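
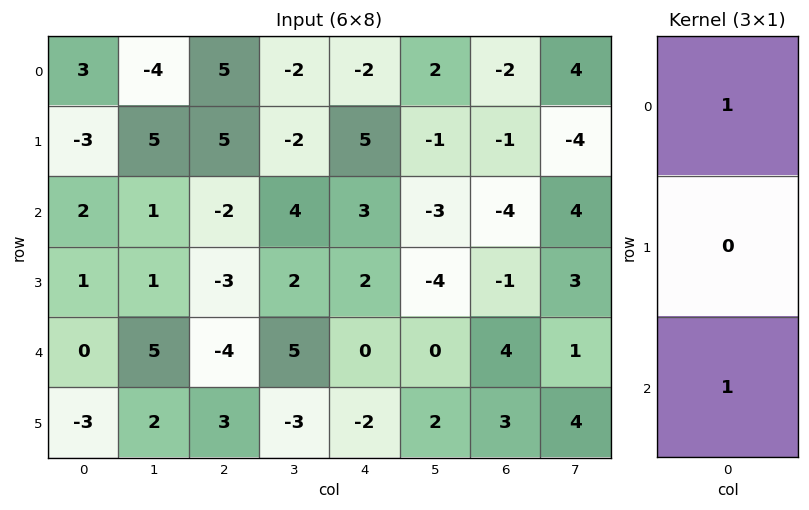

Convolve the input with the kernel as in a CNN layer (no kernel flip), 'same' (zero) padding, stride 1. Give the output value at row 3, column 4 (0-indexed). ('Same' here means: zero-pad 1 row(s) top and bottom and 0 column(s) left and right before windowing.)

3

The receptive field on the zero-padded input at this output position is [3 / 2 / 0]. Elementwise product with the kernel and sum: 3·1 + 0·1.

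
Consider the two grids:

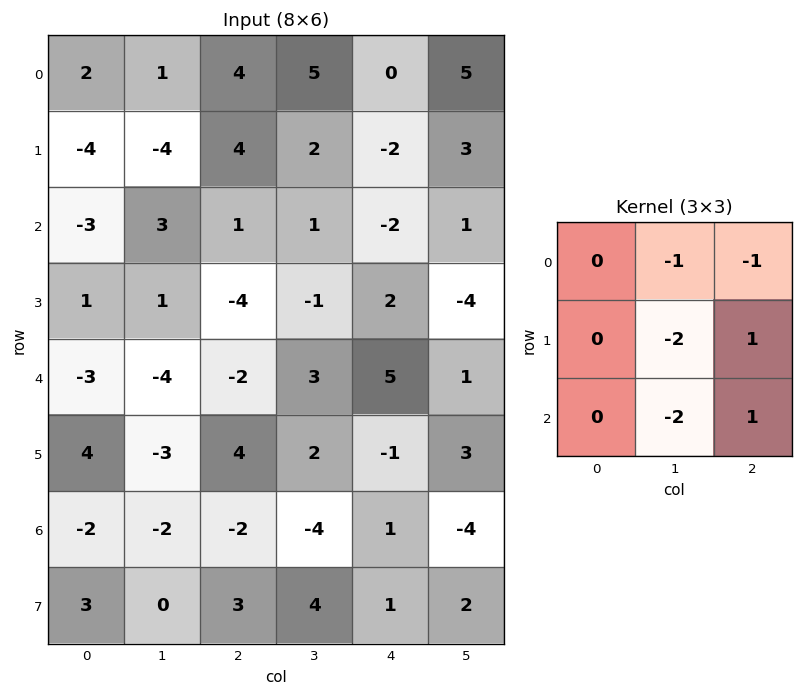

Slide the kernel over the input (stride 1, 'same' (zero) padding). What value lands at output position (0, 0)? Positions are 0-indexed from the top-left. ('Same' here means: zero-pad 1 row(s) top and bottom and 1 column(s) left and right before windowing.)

1

The receptive field on the zero-padded input at this output position is [0 0 0 / 0 2 1 / 0 -4 -4]. Elementwise product with the kernel and sum: 0·-1 + 0·-1 + 2·-2 + 1·1 + -4·-2 + -4·1.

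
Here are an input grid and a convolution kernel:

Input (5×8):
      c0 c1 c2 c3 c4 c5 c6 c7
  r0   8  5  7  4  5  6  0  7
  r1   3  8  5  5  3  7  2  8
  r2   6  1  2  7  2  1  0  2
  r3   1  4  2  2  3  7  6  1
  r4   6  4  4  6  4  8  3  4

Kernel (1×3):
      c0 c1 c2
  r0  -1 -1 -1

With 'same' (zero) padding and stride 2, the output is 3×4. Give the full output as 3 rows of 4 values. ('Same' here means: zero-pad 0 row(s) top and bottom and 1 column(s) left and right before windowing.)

Output[0,0]: The receptive field on the zero-padded input at this output position is [0 8 5]. Elementwise product with the kernel and sum: 0·-1 + 8·-1 + 5·-1.
Output[0,1]: The receptive field on the zero-padded input at this output position is [5 7 4]. Elementwise product with the kernel and sum: 5·-1 + 7·-1 + 4·-1.

-13 -16 -15 -13
-7 -10 -10 -3
-10 -14 -18 -15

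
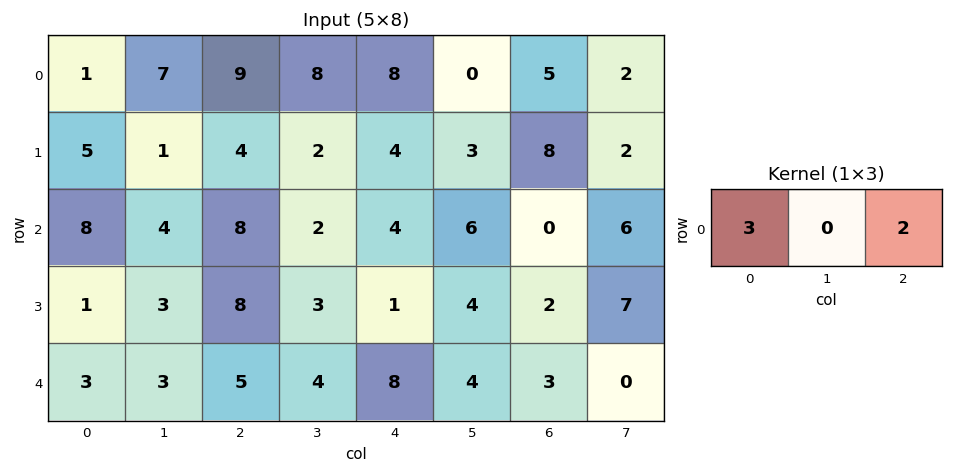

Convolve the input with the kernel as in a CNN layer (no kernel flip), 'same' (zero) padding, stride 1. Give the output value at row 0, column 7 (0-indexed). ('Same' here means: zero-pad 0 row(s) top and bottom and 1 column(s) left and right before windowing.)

The receptive field on the zero-padded input at this output position is [5 2 0]. Elementwise product with the kernel and sum: 5·3 + 0·2.

15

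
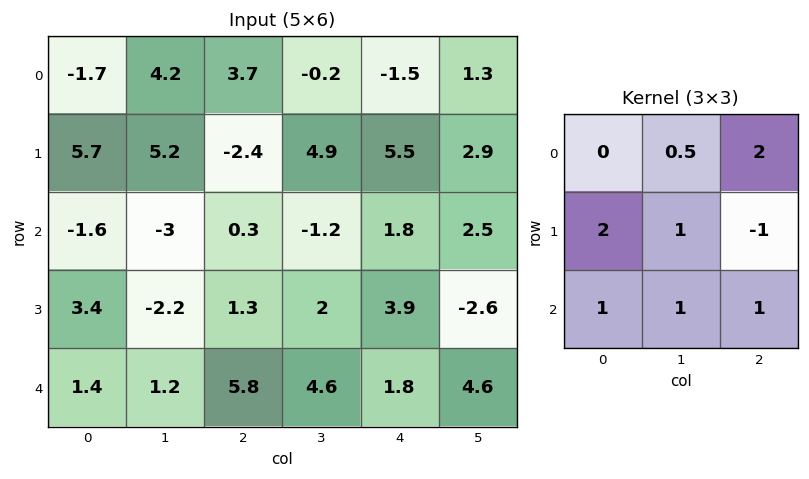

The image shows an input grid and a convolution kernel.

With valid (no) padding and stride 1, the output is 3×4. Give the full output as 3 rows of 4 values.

24.2 0.65 -7.6 17.35
-6.2 5.2 18.25 8.75
10.8 4.25 15.9 27.4

Output[0,0]: The receptive field on the input at this output position is [-1.7 4.2 3.7 / 5.7 5.2 -2.4 / -1.6 -3 0.3]. Elementwise product with the kernel and sum: 4.2·0.5 + 3.7·2 + 5.7·2 + 5.2·1 + -2.4·-1 + -1.6·1 + -3·1 + 0.3·1.
Output[0,1]: The receptive field on the input at this output position is [4.2 3.7 -0.2 / 5.2 -2.4 4.9 / -3 0.3 -1.2]. Elementwise product with the kernel and sum: 3.7·0.5 + -0.2·2 + 5.2·2 + -2.4·1 + 4.9·-1 + -3·1 + 0.3·1 + -1.2·1.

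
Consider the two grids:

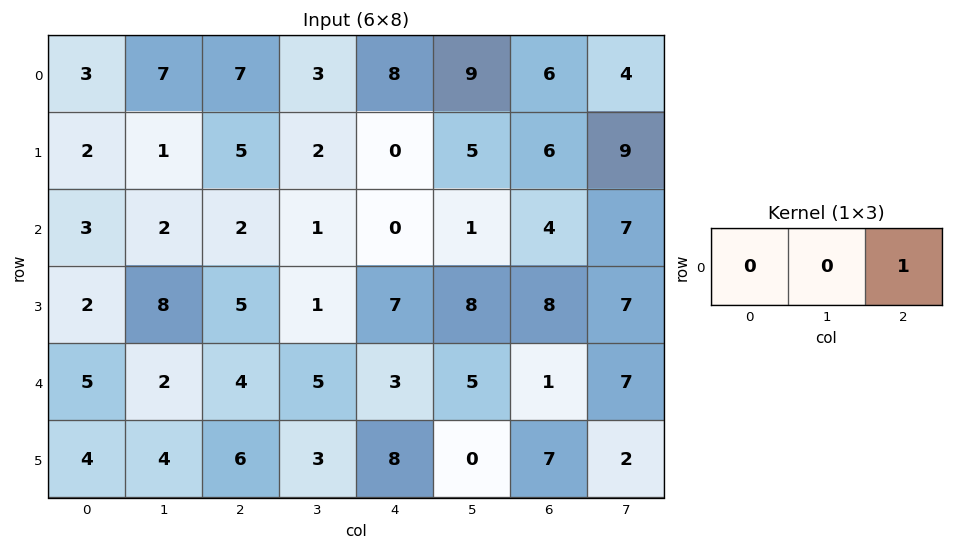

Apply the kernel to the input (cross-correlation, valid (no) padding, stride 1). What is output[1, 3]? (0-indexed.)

5

The receptive field on the input at this output position is [2 0 5]. Elementwise product with the kernel and sum: 5·1.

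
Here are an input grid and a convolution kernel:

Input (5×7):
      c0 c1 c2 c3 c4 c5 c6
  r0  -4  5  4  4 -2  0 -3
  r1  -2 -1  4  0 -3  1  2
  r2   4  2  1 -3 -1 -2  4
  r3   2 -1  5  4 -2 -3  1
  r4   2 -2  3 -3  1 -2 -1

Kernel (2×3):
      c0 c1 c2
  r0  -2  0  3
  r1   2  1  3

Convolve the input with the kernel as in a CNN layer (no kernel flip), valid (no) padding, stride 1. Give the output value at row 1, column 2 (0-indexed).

The receptive field on the input at this output position is [4 0 -3 / 1 -3 -1]. Elementwise product with the kernel and sum: 4·-2 + -3·3 + 1·2 + -3·1 + -1·3.

-21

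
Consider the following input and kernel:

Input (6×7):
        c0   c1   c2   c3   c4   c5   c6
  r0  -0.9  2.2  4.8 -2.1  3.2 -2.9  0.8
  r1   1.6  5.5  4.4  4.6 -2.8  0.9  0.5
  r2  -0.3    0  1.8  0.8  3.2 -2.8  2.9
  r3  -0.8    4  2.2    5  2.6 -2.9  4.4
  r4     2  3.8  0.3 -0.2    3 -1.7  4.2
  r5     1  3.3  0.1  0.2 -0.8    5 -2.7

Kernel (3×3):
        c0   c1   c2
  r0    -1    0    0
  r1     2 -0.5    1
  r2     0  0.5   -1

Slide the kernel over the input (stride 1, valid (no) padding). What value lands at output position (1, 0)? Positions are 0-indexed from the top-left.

The receptive field on the input at this output position is [1.6 5.5 4.4 / -0.3 0 1.8 / -0.8 4 2.2]. Elementwise product with the kernel and sum: 1.6·-1 + -0.3·2 + 0·-0.5 + 1.8·1 + 4·0.5 + 2.2·-1.

-0.6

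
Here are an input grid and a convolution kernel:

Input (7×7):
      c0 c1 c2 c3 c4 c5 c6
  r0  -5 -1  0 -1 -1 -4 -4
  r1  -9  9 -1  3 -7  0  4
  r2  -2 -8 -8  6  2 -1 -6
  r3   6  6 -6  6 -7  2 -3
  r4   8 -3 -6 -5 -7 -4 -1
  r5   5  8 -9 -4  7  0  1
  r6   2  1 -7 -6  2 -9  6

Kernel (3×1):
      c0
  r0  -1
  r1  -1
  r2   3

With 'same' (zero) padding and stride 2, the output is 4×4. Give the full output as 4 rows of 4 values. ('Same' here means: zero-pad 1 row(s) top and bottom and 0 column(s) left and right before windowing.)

-22 -3 -20 16
29 -9 -16 -7
1 -15 35 7
-7 16 -9 -7

Output[0,0]: The receptive field on the zero-padded input at this output position is [0 / -5 / -9]. Elementwise product with the kernel and sum: 0·-1 + -5·-1 + -9·3.
Output[0,1]: The receptive field on the zero-padded input at this output position is [0 / 0 / -1]. Elementwise product with the kernel and sum: 0·-1 + 0·-1 + -1·3.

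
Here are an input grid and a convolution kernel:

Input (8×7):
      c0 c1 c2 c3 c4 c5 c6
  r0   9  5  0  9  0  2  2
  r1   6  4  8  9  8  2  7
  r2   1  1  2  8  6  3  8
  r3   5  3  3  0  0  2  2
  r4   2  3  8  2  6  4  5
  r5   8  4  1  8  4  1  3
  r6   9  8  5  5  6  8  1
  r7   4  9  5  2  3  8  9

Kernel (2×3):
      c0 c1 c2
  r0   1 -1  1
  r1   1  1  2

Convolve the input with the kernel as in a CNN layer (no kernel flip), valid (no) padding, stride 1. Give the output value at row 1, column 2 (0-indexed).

29

The receptive field on the input at this output position is [8 9 8 / 2 8 6]. Elementwise product with the kernel and sum: 8·1 + 9·-1 + 8·1 + 2·1 + 8·1 + 6·2.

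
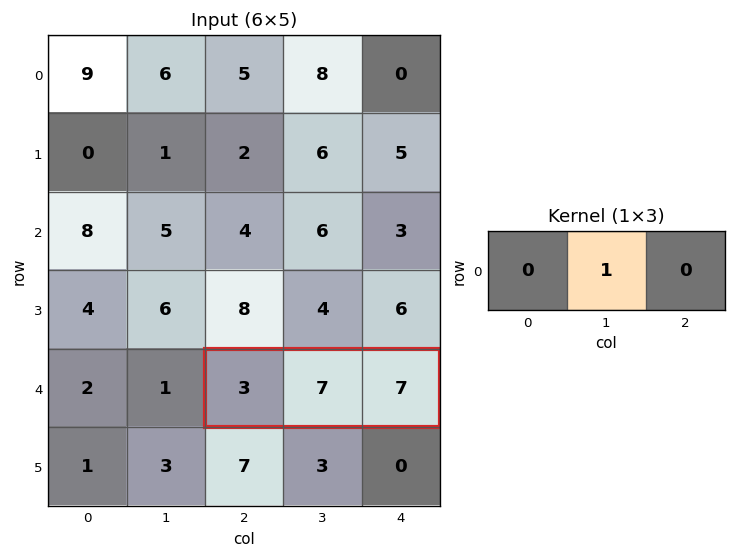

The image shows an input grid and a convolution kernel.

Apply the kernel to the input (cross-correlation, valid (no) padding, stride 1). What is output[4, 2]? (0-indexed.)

The receptive field on the input at this output position is [3 7 7]. Elementwise product with the kernel and sum: 7·1.

7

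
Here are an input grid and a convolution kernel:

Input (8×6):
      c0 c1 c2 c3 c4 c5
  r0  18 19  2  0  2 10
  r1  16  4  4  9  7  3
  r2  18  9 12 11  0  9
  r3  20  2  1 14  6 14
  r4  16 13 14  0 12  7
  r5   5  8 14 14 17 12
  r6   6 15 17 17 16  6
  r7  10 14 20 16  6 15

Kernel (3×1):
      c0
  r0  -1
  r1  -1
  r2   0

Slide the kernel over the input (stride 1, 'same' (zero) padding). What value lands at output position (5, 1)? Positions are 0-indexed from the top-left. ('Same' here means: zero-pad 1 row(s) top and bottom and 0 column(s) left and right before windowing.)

The receptive field on the zero-padded input at this output position is [13 / 8 / 15]. Elementwise product with the kernel and sum: 13·-1 + 8·-1.

-21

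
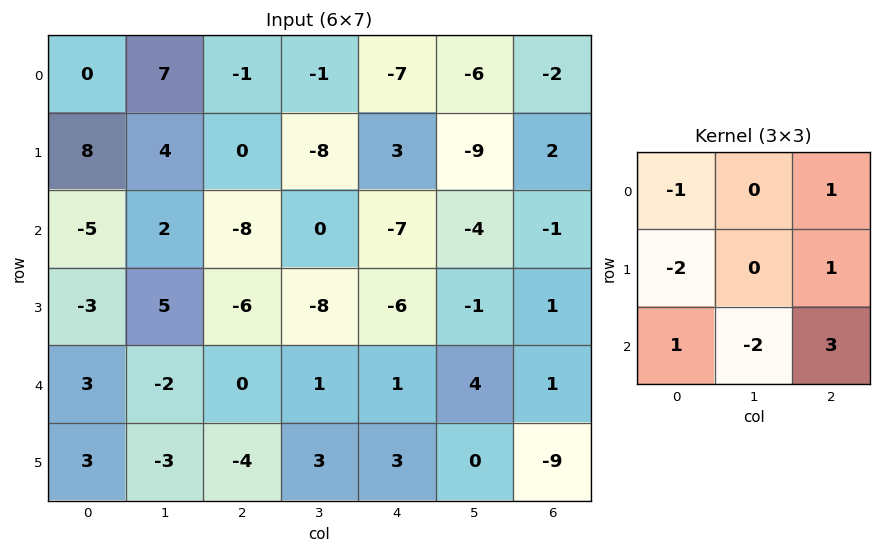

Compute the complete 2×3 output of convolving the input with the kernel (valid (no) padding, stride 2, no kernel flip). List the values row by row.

-50 -32 -1
4 8 15

Output[0,0]: The receptive field on the input at this output position is [0 7 -1 / 8 4 0 / -5 2 -8]. Elementwise product with the kernel and sum: 0·-1 + -1·1 + 8·-2 + 0·1 + -5·1 + 2·-2 + -8·3.
Output[0,1]: The receptive field on the input at this output position is [-1 -1 -7 / 0 -8 3 / -8 0 -7]. Elementwise product with the kernel and sum: -1·-1 + -7·1 + 0·-2 + 3·1 + -8·1 + 0·-2 + -7·3.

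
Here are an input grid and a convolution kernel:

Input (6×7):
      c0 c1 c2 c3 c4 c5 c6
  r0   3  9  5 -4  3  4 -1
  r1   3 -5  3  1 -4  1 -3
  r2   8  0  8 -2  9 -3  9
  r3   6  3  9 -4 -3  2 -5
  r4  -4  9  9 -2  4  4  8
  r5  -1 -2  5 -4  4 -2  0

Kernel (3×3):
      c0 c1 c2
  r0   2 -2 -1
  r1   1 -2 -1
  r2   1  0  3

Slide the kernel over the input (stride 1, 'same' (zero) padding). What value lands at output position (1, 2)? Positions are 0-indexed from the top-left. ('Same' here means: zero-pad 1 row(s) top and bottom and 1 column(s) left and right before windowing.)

-6

The receptive field on the zero-padded input at this output position is [9 5 -4 / -5 3 1 / 0 8 -2]. Elementwise product with the kernel and sum: 9·2 + 5·-2 + -4·-1 + -5·1 + 3·-2 + 1·-1 + 0·1 + -2·3.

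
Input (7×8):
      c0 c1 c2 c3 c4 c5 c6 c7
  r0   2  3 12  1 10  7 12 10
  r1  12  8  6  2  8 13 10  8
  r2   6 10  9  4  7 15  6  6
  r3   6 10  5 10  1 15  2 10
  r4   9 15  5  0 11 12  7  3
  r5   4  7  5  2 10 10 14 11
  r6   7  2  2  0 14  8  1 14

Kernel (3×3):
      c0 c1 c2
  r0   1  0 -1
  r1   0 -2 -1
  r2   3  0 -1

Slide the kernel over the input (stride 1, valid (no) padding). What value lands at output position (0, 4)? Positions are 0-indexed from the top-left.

The receptive field on the input at this output position is [10 7 12 / 8 13 10 / 7 15 6]. Elementwise product with the kernel and sum: 10·1 + 12·-1 + 13·-2 + 10·-1 + 7·3 + 6·-1.

-23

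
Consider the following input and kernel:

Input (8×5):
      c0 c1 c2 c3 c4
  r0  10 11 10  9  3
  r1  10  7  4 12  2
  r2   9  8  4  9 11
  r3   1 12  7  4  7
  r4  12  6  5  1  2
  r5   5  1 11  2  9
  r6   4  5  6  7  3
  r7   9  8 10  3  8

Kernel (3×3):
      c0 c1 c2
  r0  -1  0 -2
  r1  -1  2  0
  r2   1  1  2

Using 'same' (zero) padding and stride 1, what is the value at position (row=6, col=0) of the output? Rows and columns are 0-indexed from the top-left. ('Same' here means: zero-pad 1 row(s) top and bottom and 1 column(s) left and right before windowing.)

31

The receptive field on the zero-padded input at this output position is [0 5 1 / 0 4 5 / 0 9 8]. Elementwise product with the kernel and sum: 0·-1 + 1·-2 + 0·-1 + 4·2 + 0·1 + 9·1 + 8·2.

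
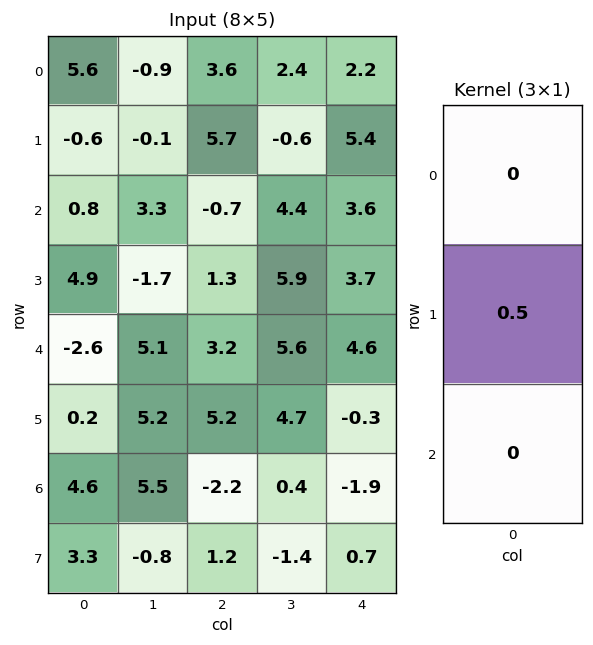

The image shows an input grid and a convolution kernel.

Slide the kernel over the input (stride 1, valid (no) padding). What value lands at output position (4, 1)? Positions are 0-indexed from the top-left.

The receptive field on the input at this output position is [5.1 / 5.2 / 5.5]. Elementwise product with the kernel and sum: 5.2·0.5.

2.6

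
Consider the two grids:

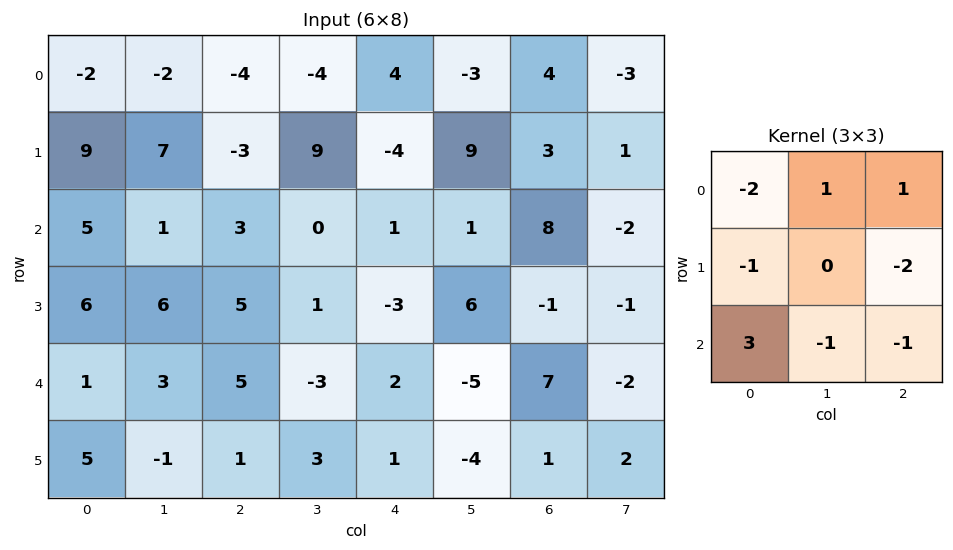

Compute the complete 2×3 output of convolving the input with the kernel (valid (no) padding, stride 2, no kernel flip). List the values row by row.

Output[0,0]: The receptive field on the input at this output position is [-2 -2 -4 / 9 7 -3 / 5 1 3]. Elementwise product with the kernel and sum: -2·-2 + -2·1 + -4·1 + 9·-1 + -3·-2 + 5·3 + 1·-1 + 3·-1.
Output[0,1]: The receptive field on the input at this output position is [-4 -4 4 / -3 9 -4 / 3 0 1]. Elementwise product with the kernel and sum: -4·-2 + -4·1 + 4·1 + -3·-1 + -4·-2 + 3·3 + 0·-1 + 1·-1.

6 27 -15
-27 12 16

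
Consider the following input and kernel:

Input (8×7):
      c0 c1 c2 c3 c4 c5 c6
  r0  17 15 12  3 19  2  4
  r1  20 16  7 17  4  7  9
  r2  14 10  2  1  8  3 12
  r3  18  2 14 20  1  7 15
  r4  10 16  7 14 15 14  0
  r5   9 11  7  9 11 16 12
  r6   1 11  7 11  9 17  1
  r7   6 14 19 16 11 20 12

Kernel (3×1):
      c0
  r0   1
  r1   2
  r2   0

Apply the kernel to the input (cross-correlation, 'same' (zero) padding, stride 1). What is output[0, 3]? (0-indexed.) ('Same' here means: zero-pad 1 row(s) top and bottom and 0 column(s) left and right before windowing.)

The receptive field on the zero-padded input at this output position is [0 / 3 / 17]. Elementwise product with the kernel and sum: 0·1 + 3·2.

6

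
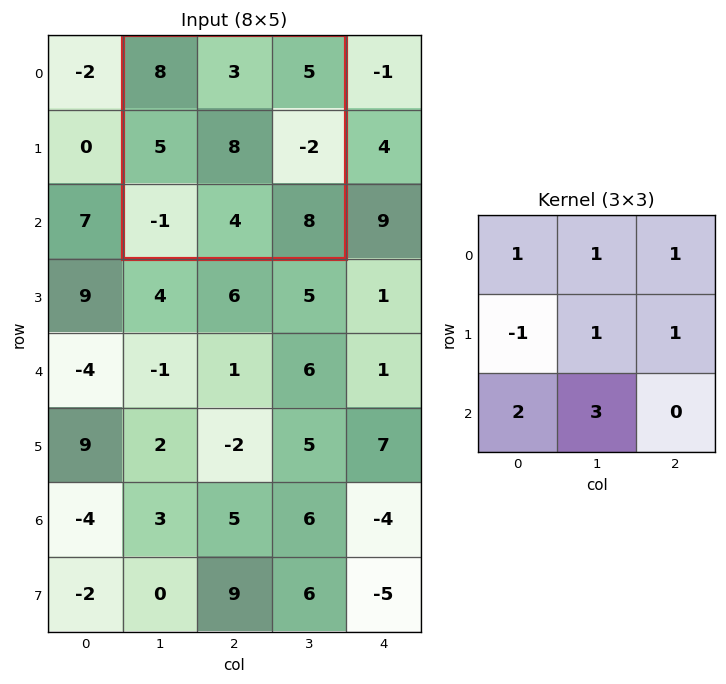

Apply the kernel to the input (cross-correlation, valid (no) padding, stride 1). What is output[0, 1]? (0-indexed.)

27

The receptive field on the input at this output position is [8 3 5 / 5 8 -2 / -1 4 8]. Elementwise product with the kernel and sum: 8·1 + 3·1 + 5·1 + 5·-1 + 8·1 + -2·1 + -1·2 + 4·3.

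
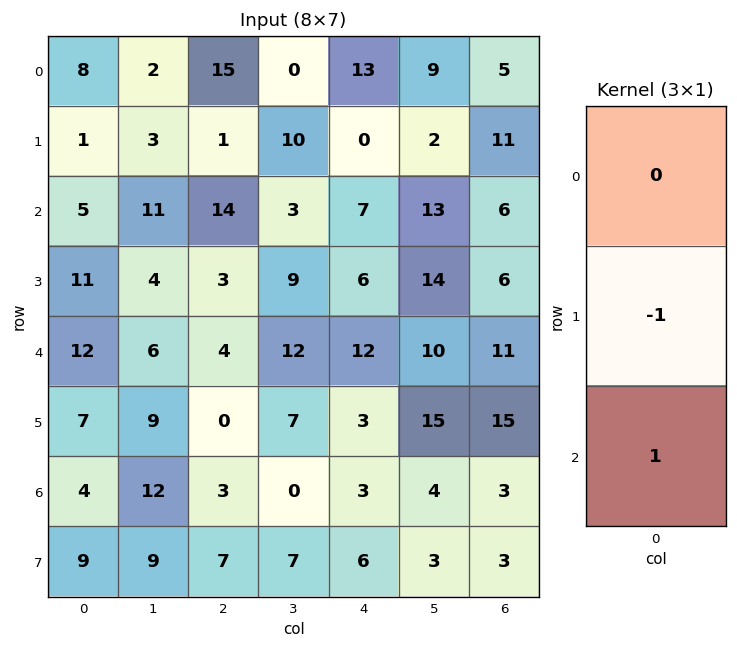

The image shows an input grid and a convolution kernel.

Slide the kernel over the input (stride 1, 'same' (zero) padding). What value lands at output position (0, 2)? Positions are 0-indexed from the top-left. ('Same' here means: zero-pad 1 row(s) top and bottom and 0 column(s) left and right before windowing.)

The receptive field on the zero-padded input at this output position is [0 / 15 / 1]. Elementwise product with the kernel and sum: 15·-1 + 1·1.

-14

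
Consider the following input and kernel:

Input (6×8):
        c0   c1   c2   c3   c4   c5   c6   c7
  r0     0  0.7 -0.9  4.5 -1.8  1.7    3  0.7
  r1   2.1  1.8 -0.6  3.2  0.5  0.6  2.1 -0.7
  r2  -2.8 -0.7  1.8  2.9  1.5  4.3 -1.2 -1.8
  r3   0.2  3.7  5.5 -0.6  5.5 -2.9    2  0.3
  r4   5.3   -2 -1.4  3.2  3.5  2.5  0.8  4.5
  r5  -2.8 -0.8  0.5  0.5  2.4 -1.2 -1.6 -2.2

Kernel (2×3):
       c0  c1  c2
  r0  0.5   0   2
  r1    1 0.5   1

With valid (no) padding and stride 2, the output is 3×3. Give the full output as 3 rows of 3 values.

Output[0,0]: The receptive field on the input at this output position is [0 0.7 -0.9 / 2.1 1.8 -0.6]. Elementwise product with the kernel and sum: 0·0.5 + -0.9·2 + 2.1·1 + 1.8·0.5 + -0.6·1.
Output[0,1]: The receptive field on the input at this output position is [-0.9 4.5 -1.8 / -0.6 3.2 0.5]. Elementwise product with the kernel and sum: -0.9·0.5 + -1.8·2 + -0.6·1 + 3.2·0.5 + 0.5·1.

0.6 -2.55 8
9.75 14.6 4.4
-2.85 9.45 3.55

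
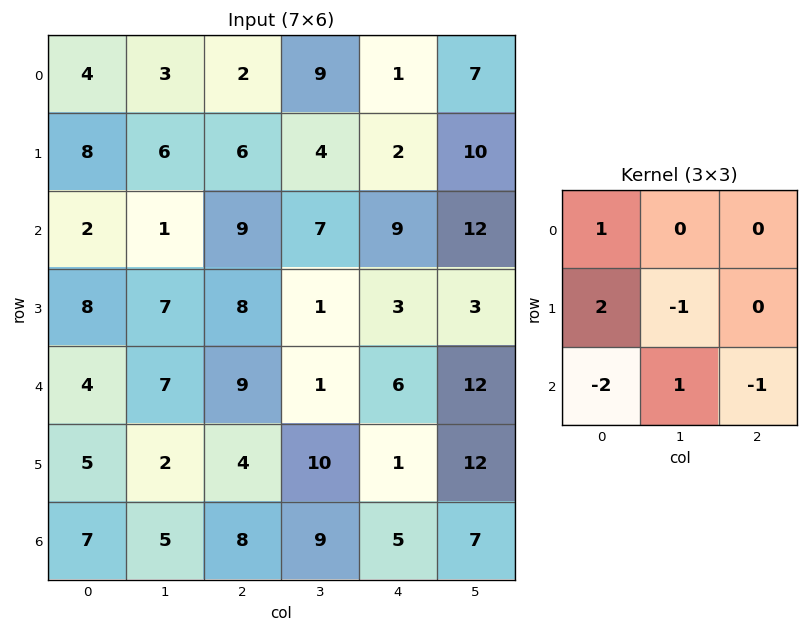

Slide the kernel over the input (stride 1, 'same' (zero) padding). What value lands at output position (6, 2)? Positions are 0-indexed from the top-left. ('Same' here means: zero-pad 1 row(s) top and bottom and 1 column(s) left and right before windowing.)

4

The receptive field on the zero-padded input at this output position is [2 4 10 / 5 8 9 / 0 0 0]. Elementwise product with the kernel and sum: 2·1 + 5·2 + 8·-1 + 0·-2 + 0·1 + 0·-1.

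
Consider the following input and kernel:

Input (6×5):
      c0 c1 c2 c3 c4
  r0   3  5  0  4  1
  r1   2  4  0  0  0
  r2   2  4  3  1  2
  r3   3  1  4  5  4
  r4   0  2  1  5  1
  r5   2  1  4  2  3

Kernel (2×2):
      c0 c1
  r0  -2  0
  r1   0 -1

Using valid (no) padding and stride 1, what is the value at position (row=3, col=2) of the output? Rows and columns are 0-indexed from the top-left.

-13

The receptive field on the input at this output position is [4 5 / 1 5]. Elementwise product with the kernel and sum: 4·-2 + 5·-1.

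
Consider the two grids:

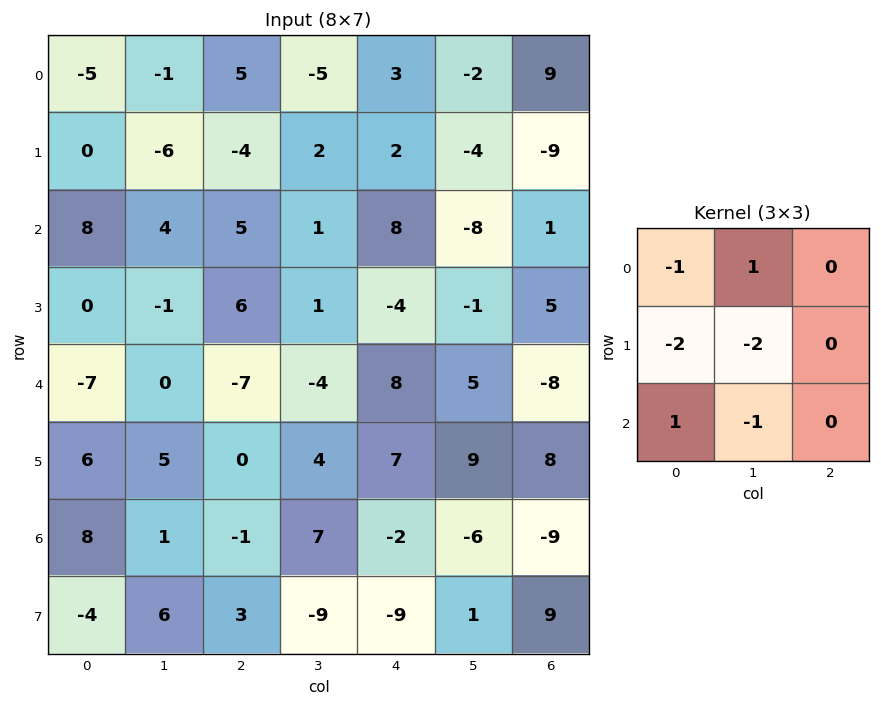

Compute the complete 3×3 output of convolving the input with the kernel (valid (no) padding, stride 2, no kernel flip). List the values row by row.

Output[0,0]: The receptive field on the input at this output position is [-5 -1 5 / 0 -6 -4 / 8 4 5]. Elementwise product with the kernel and sum: -5·-1 + -1·1 + 0·-2 + -6·-2 + 8·1 + 4·-1.
Output[0,1]: The receptive field on the input at this output position is [5 -5 3 / -4 2 2 / 5 1 8]. Elementwise product with the kernel and sum: 5·-1 + -5·1 + -4·-2 + 2·-2 + 5·1 + 1·-1.

20 -2 15
-9 -21 -3
-8 -13 -31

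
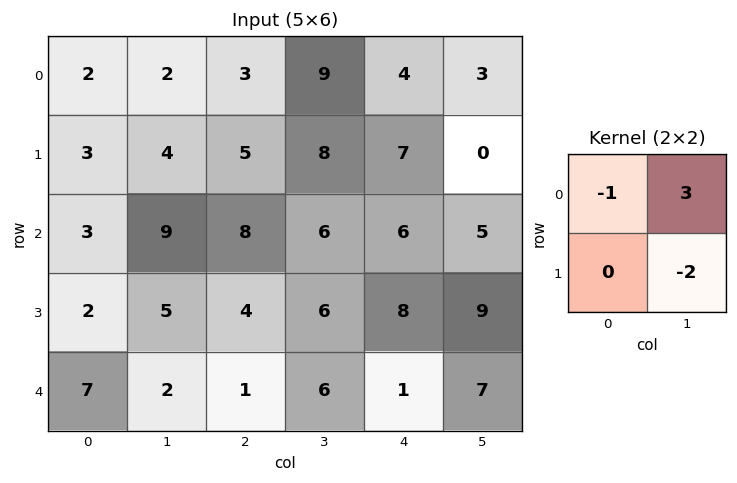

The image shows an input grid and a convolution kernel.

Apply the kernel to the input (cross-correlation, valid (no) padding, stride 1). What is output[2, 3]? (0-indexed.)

-4

The receptive field on the input at this output position is [6 6 / 6 8]. Elementwise product with the kernel and sum: 6·-1 + 6·3 + 8·-2.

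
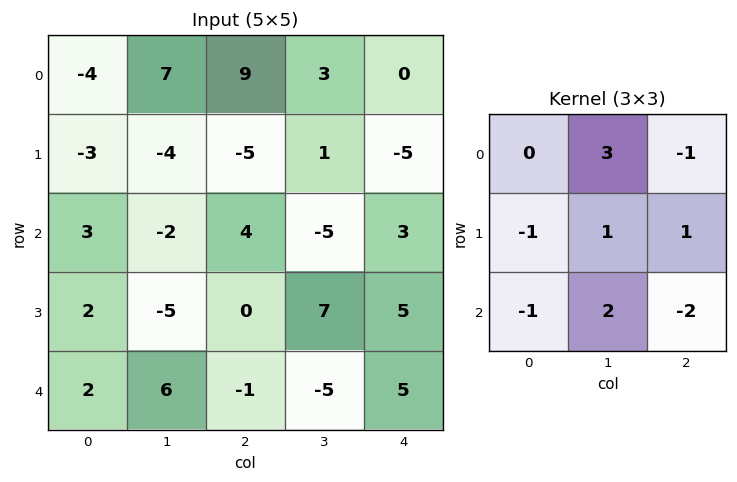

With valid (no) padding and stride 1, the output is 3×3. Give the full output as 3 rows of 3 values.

-9 44 -10
-20 -24 6
-5 31 -25

Output[0,0]: The receptive field on the input at this output position is [-4 7 9 / -3 -4 -5 / 3 -2 4]. Elementwise product with the kernel and sum: 7·3 + 9·-1 + -3·-1 + -4·1 + -5·1 + 3·-1 + -2·2 + 4·-2.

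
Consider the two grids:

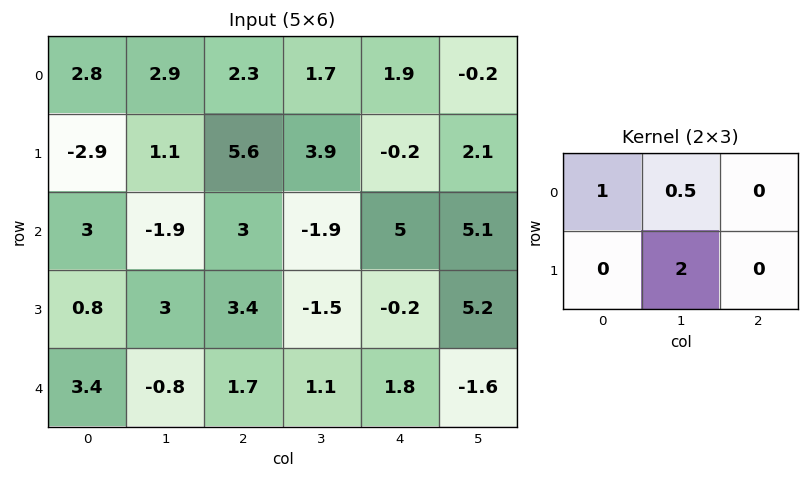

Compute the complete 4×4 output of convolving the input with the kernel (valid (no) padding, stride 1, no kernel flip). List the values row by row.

6.45 15.25 10.95 2.25
-6.15 9.9 3.75 13.8
8.05 6.4 -0.95 0.2
0.7 8.1 4.85 2

Output[0,0]: The receptive field on the input at this output position is [2.8 2.9 2.3 / -2.9 1.1 5.6]. Elementwise product with the kernel and sum: 2.8·1 + 2.9·0.5 + 1.1·2.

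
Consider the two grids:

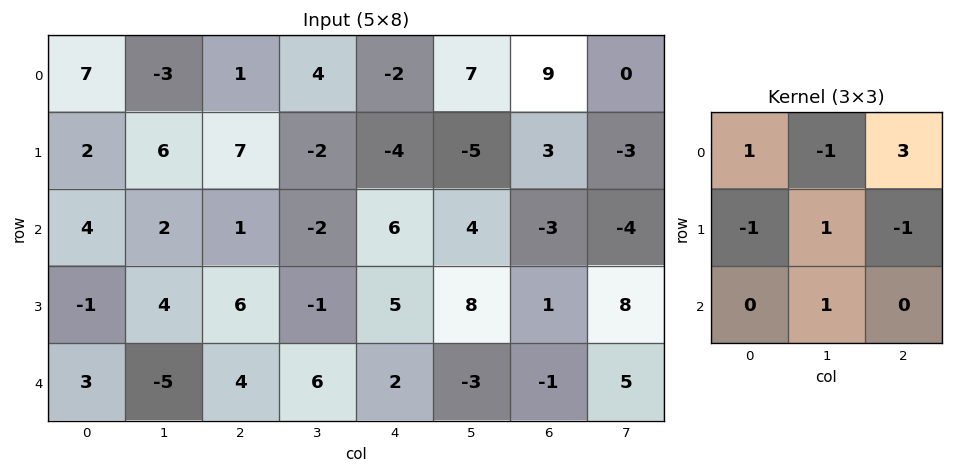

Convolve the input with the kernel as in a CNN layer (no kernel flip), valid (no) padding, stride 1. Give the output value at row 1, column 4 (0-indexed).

19

The receptive field on the input at this output position is [-4 -5 3 / 6 4 -3 / 5 8 1]. Elementwise product with the kernel and sum: -4·1 + -5·-1 + 3·3 + 6·-1 + 4·1 + -3·-1 + 8·1.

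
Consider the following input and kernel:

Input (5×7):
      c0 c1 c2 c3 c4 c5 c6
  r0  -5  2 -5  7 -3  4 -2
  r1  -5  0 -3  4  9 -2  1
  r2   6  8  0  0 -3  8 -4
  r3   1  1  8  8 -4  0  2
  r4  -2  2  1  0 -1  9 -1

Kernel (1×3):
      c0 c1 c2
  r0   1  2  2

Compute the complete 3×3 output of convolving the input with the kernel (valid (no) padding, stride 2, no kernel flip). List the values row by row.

Output[0,0]: The receptive field on the input at this output position is [-5 2 -5]. Elementwise product with the kernel and sum: -5·1 + 2·2 + -5·2.

-11 3 1
22 -6 5
4 -1 15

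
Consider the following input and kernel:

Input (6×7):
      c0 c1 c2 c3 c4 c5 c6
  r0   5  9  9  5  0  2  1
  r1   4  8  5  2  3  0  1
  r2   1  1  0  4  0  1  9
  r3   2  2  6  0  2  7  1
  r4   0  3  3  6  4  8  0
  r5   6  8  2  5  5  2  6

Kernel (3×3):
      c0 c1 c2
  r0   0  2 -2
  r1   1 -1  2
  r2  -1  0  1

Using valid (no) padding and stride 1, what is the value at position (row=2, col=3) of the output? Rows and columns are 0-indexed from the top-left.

12

The receptive field on the input at this output position is [4 0 1 / 0 2 7 / 6 4 8]. Elementwise product with the kernel and sum: 0·2 + 1·-2 + 0·1 + 2·-1 + 7·2 + 6·-1 + 8·1.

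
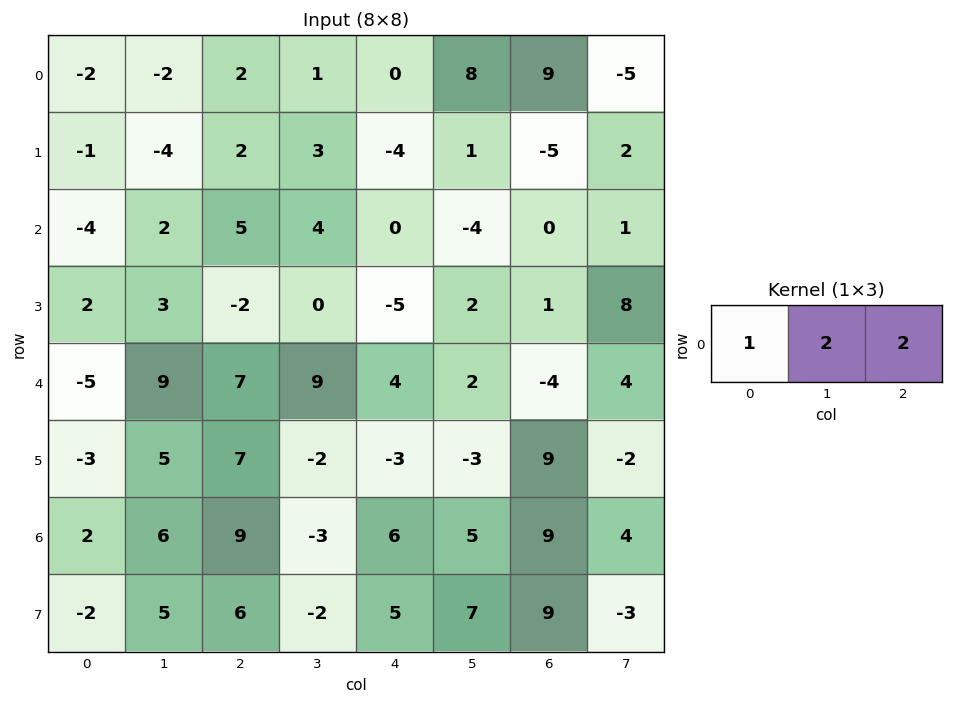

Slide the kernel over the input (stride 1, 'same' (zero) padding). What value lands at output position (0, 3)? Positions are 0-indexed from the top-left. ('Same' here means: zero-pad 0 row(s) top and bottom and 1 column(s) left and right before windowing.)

The receptive field on the zero-padded input at this output position is [2 1 0]. Elementwise product with the kernel and sum: 2·1 + 1·2 + 0·2.

4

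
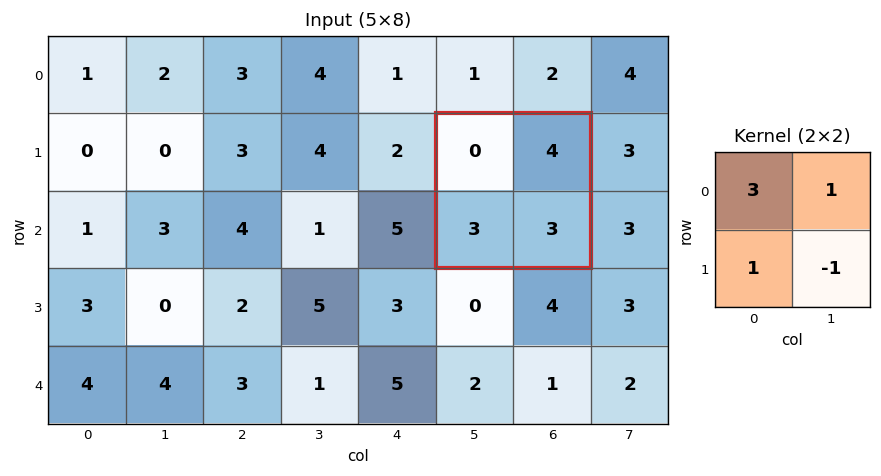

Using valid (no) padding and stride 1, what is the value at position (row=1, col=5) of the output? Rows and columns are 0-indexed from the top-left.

4

The receptive field on the input at this output position is [0 4 / 3 3]. Elementwise product with the kernel and sum: 0·3 + 4·1 + 3·1 + 3·-1.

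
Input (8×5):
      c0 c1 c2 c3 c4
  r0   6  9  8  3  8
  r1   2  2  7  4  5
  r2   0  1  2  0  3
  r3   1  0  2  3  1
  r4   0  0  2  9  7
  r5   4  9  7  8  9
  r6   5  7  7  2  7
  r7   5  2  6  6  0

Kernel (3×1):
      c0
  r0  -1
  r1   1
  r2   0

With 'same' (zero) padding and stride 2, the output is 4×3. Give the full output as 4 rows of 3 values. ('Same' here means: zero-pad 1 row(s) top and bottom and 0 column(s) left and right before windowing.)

Output[0,0]: The receptive field on the zero-padded input at this output position is [0 / 6 / 2]. Elementwise product with the kernel and sum: 0·-1 + 6·1.
Output[0,1]: The receptive field on the zero-padded input at this output position is [0 / 8 / 7]. Elementwise product with the kernel and sum: 0·-1 + 8·1.

6 8 8
-2 -5 -2
-1 0 6
1 0 -2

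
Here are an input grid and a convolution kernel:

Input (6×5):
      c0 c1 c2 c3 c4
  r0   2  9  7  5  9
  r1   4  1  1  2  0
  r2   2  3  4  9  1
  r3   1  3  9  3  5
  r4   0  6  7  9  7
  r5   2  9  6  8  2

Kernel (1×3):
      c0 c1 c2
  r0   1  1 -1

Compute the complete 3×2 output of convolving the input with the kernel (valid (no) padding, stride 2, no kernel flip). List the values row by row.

Output[0,0]: The receptive field on the input at this output position is [2 9 7]. Elementwise product with the kernel and sum: 2·1 + 9·1 + 7·-1.
Output[0,1]: The receptive field on the input at this output position is [7 5 9]. Elementwise product with the kernel and sum: 7·1 + 5·1 + 9·-1.

4 3
1 12
-1 9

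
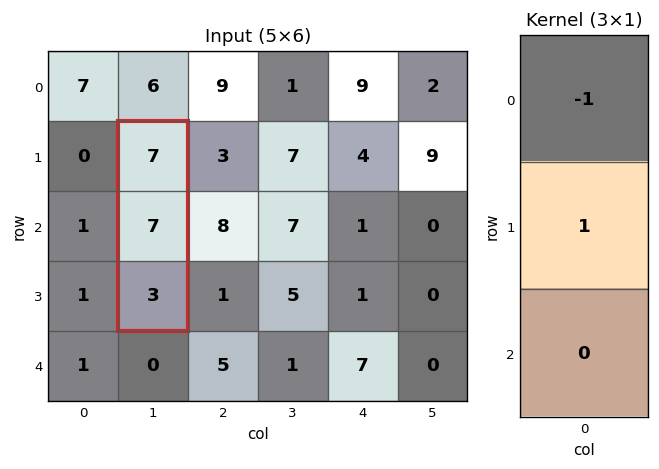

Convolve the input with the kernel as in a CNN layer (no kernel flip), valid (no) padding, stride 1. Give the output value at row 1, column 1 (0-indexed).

The receptive field on the input at this output position is [7 / 7 / 3]. Elementwise product with the kernel and sum: 7·-1 + 7·1.

0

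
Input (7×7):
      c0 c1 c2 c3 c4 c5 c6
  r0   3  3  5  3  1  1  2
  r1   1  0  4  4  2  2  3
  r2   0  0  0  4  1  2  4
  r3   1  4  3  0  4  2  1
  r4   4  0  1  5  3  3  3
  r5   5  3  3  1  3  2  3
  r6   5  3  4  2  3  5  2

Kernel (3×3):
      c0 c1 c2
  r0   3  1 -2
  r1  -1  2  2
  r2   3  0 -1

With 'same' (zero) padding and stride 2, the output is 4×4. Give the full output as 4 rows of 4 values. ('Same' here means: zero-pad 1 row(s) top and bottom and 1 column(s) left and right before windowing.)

12 9 11 9
-3 16 10 21
-2 35 8 16
15 19 16 8

Output[0,0]: The receptive field on the zero-padded input at this output position is [0 0 0 / 0 3 3 / 0 1 0]. Elementwise product with the kernel and sum: 0·3 + 0·1 + 0·-2 + 0·-1 + 3·2 + 3·2 + 0·3 + 0·-1.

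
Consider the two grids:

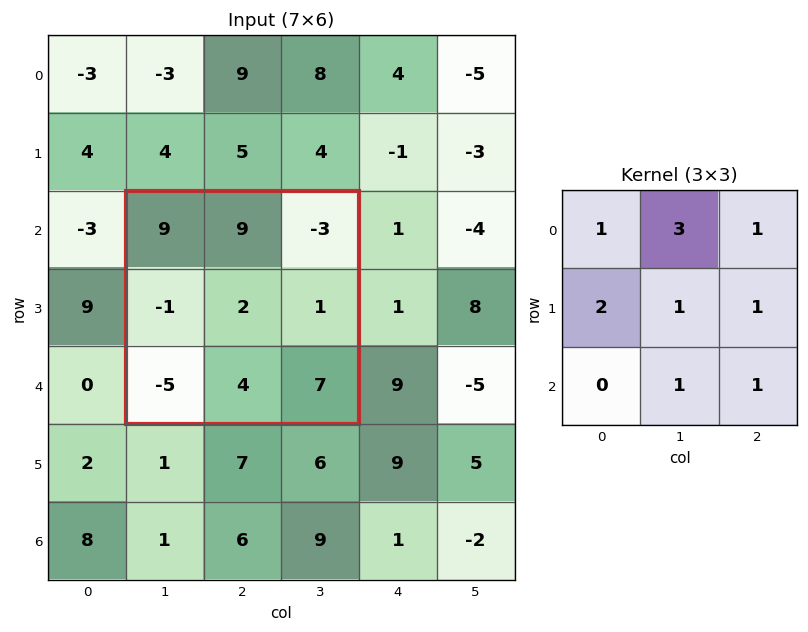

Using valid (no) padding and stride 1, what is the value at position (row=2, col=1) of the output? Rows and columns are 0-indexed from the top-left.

The receptive field on the input at this output position is [9 9 -3 / -1 2 1 / -5 4 7]. Elementwise product with the kernel and sum: 9·1 + 9·3 + -3·1 + -1·2 + 2·1 + 1·1 + 4·1 + 7·1.

45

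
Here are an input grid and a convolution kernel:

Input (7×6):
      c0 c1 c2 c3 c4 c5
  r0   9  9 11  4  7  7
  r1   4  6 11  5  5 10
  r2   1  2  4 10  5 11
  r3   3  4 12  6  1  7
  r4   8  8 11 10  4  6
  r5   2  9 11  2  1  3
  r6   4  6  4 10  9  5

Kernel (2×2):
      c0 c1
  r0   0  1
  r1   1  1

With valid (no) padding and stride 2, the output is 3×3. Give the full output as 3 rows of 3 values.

19 20 22
9 28 19
19 23 10

Output[0,0]: The receptive field on the input at this output position is [9 9 / 4 6]. Elementwise product with the kernel and sum: 9·1 + 4·1 + 6·1.
Output[0,1]: The receptive field on the input at this output position is [11 4 / 11 5]. Elementwise product with the kernel and sum: 4·1 + 11·1 + 5·1.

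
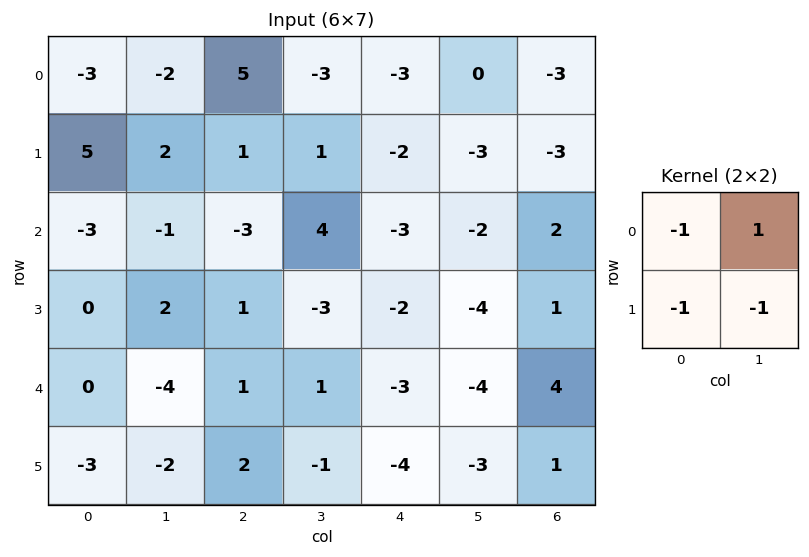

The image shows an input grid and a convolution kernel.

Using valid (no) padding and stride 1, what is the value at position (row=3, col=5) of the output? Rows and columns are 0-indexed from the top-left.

5

The receptive field on the input at this output position is [-4 1 / -4 4]. Elementwise product with the kernel and sum: -4·-1 + 1·1 + -4·-1 + 4·-1.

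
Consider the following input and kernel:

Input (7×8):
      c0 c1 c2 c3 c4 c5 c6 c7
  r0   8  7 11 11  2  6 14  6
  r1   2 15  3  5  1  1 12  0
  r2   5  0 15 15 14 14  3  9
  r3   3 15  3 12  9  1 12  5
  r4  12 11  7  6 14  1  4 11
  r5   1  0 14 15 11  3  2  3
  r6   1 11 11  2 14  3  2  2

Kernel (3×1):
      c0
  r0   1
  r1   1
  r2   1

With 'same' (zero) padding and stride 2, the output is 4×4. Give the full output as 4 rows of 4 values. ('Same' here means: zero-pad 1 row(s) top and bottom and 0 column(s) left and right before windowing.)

10 14 3 26
10 21 24 27
16 24 34 18
2 25 25 4

Output[0,0]: The receptive field on the zero-padded input at this output position is [0 / 8 / 2]. Elementwise product with the kernel and sum: 0·1 + 8·1 + 2·1.
Output[0,1]: The receptive field on the zero-padded input at this output position is [0 / 11 / 3]. Elementwise product with the kernel and sum: 0·1 + 11·1 + 3·1.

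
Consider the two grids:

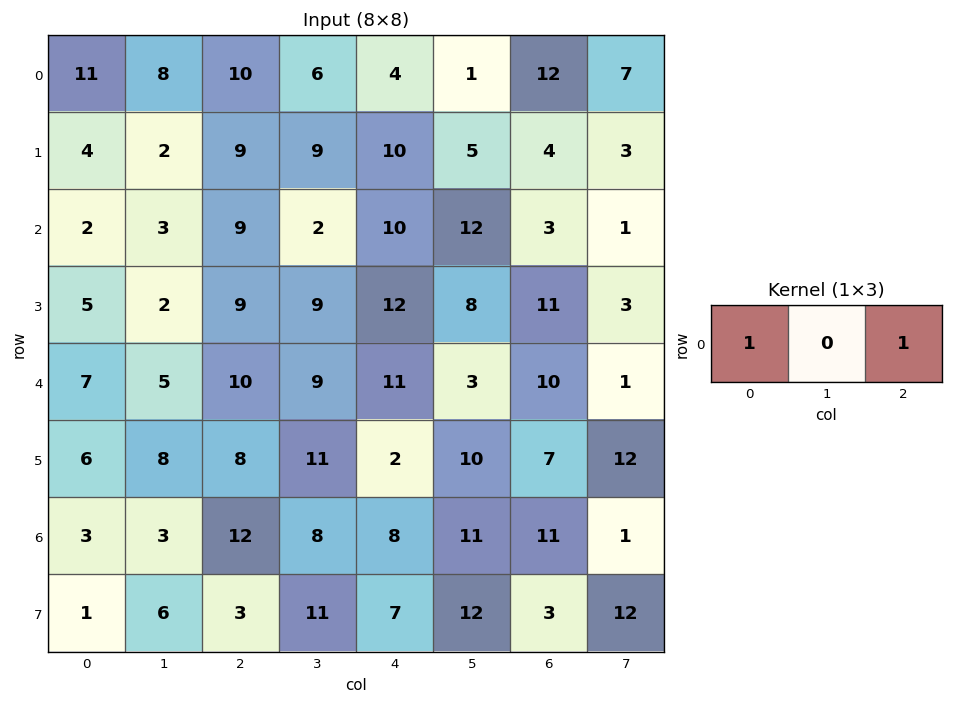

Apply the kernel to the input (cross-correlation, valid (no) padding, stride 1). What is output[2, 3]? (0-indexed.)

14

The receptive field on the input at this output position is [2 10 12]. Elementwise product with the kernel and sum: 2·1 + 12·1.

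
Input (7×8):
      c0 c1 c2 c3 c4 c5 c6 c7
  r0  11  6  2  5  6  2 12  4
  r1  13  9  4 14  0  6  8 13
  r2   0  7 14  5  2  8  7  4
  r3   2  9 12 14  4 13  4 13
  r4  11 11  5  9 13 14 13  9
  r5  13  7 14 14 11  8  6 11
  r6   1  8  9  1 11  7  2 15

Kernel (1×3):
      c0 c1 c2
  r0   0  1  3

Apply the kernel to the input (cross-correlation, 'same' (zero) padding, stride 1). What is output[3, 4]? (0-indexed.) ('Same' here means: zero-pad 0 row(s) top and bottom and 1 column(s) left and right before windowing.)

The receptive field on the zero-padded input at this output position is [14 4 13]. Elementwise product with the kernel and sum: 4·1 + 13·3.

43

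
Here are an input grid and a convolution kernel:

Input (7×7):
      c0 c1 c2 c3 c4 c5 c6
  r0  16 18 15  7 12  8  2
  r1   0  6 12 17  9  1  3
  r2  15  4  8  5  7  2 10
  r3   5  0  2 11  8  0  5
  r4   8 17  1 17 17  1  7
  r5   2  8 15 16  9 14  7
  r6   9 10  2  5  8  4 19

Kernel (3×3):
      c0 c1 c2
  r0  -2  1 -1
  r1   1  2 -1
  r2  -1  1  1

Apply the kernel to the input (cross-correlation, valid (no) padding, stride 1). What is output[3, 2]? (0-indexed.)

27

The receptive field on the input at this output position is [2 11 8 / 1 17 17 / 15 16 9]. Elementwise product with the kernel and sum: 2·-2 + 11·1 + 8·-1 + 1·1 + 17·2 + 17·-1 + 15·-1 + 16·1 + 9·1.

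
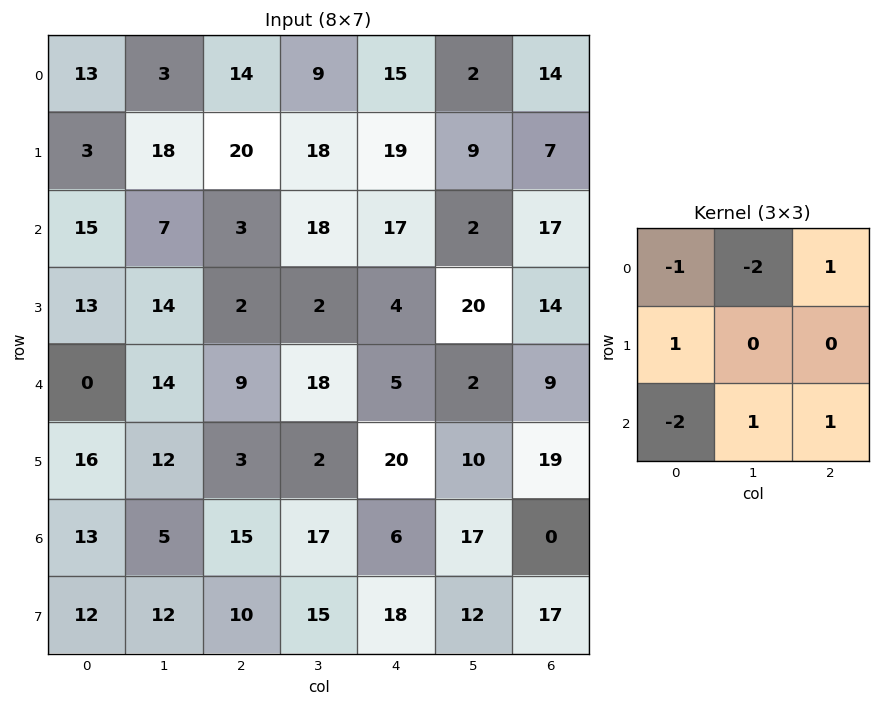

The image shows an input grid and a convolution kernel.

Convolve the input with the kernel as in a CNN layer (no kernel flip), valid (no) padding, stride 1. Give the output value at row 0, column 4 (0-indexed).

The receptive field on the input at this output position is [15 2 14 / 19 9 7 / 17 2 17]. Elementwise product with the kernel and sum: 15·-1 + 2·-2 + 14·1 + 19·1 + 17·-2 + 2·1 + 17·1.

-1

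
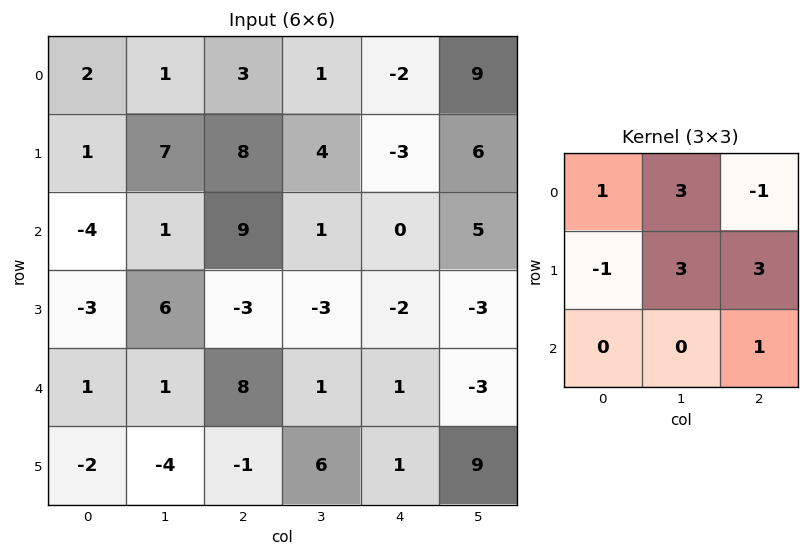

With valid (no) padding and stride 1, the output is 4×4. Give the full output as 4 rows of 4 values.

55 39 3 -4
45 53 15 0
10 4 1 -19
43 32 -11 -4

Output[0,0]: The receptive field on the input at this output position is [2 1 3 / 1 7 8 / -4 1 9]. Elementwise product with the kernel and sum: 2·1 + 1·3 + 3·-1 + 1·-1 + 7·3 + 8·3 + 9·1.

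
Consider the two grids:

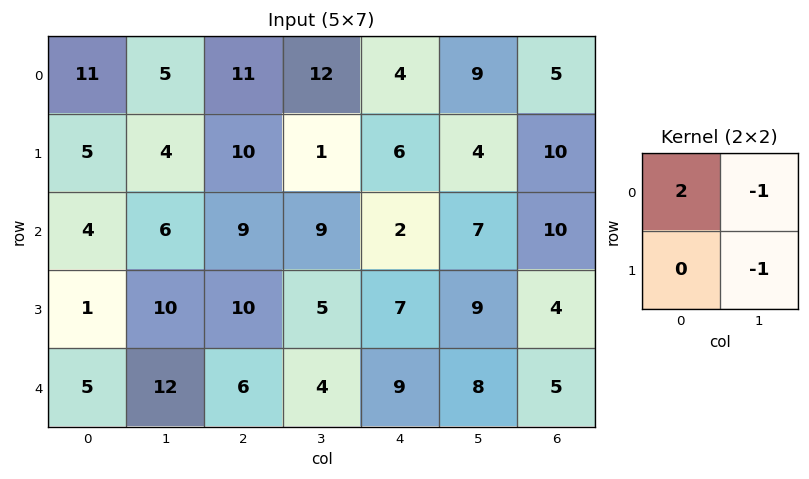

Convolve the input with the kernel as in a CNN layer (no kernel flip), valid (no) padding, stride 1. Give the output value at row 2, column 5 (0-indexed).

0

The receptive field on the input at this output position is [7 10 / 9 4]. Elementwise product with the kernel and sum: 7·2 + 10·-1 + 4·-1.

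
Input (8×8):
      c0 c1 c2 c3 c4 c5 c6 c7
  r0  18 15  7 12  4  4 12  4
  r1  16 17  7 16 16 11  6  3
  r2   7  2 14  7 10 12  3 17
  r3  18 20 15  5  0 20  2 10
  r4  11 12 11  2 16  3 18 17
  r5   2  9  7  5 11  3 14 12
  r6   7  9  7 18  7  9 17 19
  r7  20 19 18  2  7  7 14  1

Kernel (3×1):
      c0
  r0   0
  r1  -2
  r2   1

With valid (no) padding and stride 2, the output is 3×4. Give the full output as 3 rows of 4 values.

Output[0,0]: The receptive field on the input at this output position is [18 / 16 / 7]. Elementwise product with the kernel and sum: 16·-2 + 7·1.
Output[0,1]: The receptive field on the input at this output position is [7 / 7 / 14]. Elementwise product with the kernel and sum: 7·-2 + 14·1.

-25 0 -22 -9
-25 -19 16 14
3 -7 -15 -11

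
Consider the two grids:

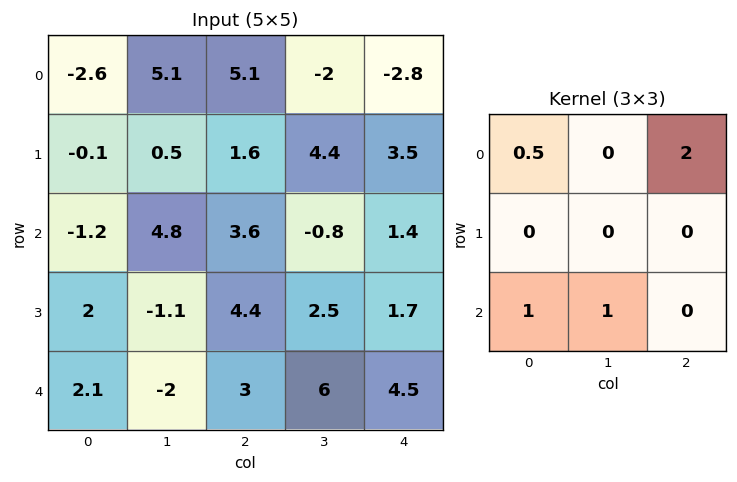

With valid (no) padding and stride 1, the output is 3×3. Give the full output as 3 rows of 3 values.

Output[0,0]: The receptive field on the input at this output position is [-2.6 5.1 5.1 / -0.1 0.5 1.6 / -1.2 4.8 3.6]. Elementwise product with the kernel and sum: -2.6·0.5 + 5.1·2 + -1.2·1 + 4.8·1.
Output[0,1]: The receptive field on the input at this output position is [5.1 5.1 -2 / 0.5 1.6 4.4 / 4.8 3.6 -0.8]. Elementwise product with the kernel and sum: 5.1·0.5 + -2·2 + 4.8·1 + 3.6·1.

12.5 6.95 -0.25
4.05 12.35 14.7
6.7 1.8 13.6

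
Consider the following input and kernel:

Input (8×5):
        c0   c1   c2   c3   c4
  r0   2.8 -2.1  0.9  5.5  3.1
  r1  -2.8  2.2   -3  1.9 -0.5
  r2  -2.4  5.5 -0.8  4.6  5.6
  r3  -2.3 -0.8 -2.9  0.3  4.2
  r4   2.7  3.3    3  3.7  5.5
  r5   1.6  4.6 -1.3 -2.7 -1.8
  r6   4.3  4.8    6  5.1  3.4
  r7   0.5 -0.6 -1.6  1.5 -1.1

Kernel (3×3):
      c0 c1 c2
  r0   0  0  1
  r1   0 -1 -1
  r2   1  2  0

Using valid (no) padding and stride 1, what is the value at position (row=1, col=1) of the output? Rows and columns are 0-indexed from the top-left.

The receptive field on the input at this output position is [2.2 -3 1.9 / 5.5 -0.8 4.6 / -0.8 -2.9 0.3]. Elementwise product with the kernel and sum: 1.9·1 + -0.8·-1 + 4.6·-1 + -0.8·1 + -2.9·2.

-8.5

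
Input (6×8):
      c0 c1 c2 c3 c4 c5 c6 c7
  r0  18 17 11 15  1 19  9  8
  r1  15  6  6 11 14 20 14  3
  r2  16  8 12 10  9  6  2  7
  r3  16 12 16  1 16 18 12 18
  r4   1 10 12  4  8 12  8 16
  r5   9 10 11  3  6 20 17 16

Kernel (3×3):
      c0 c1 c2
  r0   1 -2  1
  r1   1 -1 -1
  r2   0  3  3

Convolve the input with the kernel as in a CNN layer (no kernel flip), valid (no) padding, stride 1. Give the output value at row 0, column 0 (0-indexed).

58

The receptive field on the input at this output position is [18 17 11 / 15 6 6 / 16 8 12]. Elementwise product with the kernel and sum: 18·1 + 17·-2 + 11·1 + 15·1 + 6·-1 + 6·-1 + 8·3 + 12·3.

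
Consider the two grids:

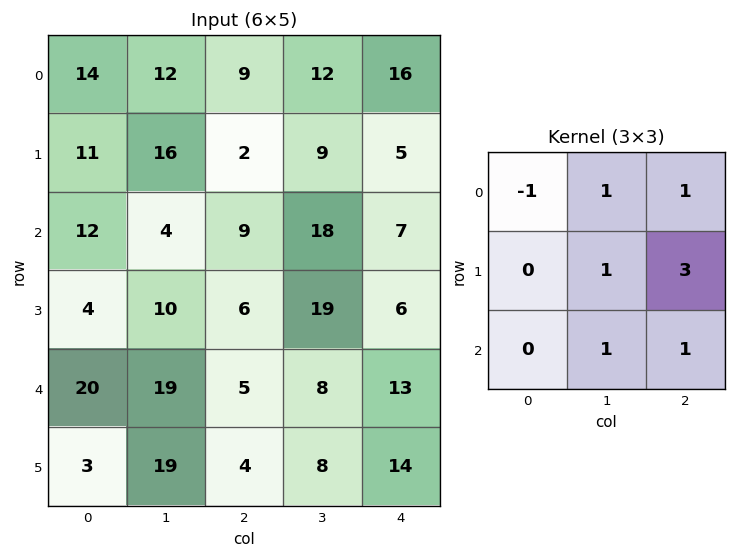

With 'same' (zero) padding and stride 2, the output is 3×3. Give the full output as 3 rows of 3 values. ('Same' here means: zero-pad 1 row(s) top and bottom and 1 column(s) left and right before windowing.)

Output[0,0]: The receptive field on the zero-padded input at this output position is [0 0 0 / 0 14 12 / 0 11 16]. Elementwise product with the kernel and sum: 0·-1 + 0·1 + 0·1 + 14·1 + 12·3 + 11·1 + 16·1.

77 56 21
65 83 9
113 56 14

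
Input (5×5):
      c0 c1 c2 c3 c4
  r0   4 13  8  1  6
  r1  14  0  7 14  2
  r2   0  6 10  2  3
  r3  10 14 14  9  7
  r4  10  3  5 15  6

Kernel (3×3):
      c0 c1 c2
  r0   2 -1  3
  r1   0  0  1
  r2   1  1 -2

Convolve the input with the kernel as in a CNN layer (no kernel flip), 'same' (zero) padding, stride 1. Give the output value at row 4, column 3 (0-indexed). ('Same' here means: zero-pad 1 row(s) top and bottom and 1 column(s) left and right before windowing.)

The receptive field on the zero-padded input at this output position is [14 9 7 / 5 15 6 / 0 0 0]. Elementwise product with the kernel and sum: 14·2 + 9·-1 + 7·3 + 6·1 + 0·1 + 0·1 + 0·-2.

46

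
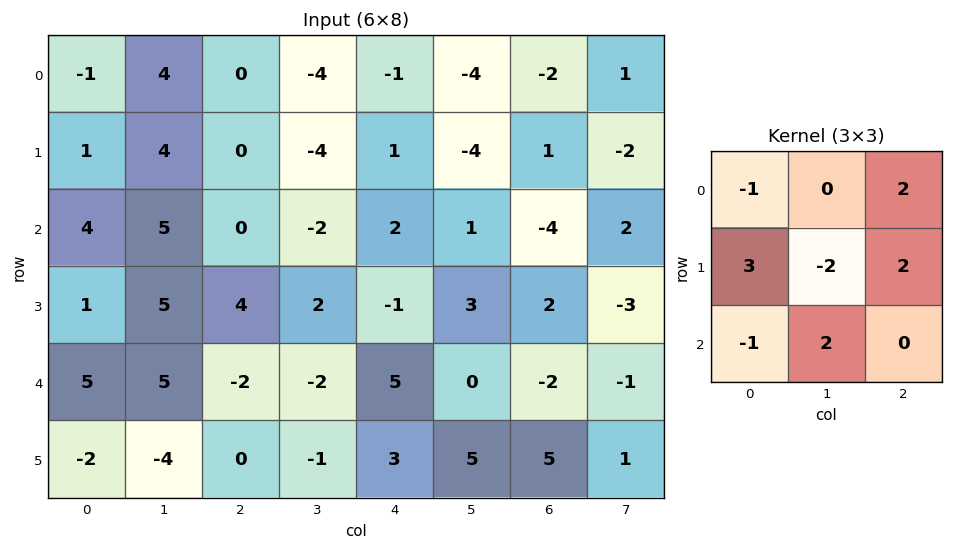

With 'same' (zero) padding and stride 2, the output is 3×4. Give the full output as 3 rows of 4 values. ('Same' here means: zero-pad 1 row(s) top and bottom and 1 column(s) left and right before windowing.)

Output[0,0]: The receptive field on the zero-padded input at this output position is [0 0 0 / 0 -1 4 / 0 1 4]. Elementwise product with the kernel and sum: 0·-1 + 0·2 + 0·3 + -1·-2 + 4·2 + 0·-1 + 1·2.
Output[0,1]: The receptive field on the zero-padded input at this output position is [0 0 0 / 4 0 -4 / 4 0 -4]. Elementwise product with the kernel and sum: 0·-1 + 0·2 + 4·3 + 0·-2 + -4·2 + 4·-1 + 0·2.

12 0 -12 0
12 2 -16 16
6 18 -5 -2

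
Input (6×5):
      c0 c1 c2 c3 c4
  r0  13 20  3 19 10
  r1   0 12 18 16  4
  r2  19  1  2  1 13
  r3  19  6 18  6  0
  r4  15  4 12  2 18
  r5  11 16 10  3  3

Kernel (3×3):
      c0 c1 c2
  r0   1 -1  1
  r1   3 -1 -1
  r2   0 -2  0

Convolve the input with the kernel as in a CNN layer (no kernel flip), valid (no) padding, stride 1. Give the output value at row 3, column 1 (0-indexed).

-28

The receptive field on the input at this output position is [6 18 6 / 4 12 2 / 16 10 3]. Elementwise product with the kernel and sum: 6·1 + 18·-1 + 6·1 + 4·3 + 12·-1 + 2·-1 + 10·-2.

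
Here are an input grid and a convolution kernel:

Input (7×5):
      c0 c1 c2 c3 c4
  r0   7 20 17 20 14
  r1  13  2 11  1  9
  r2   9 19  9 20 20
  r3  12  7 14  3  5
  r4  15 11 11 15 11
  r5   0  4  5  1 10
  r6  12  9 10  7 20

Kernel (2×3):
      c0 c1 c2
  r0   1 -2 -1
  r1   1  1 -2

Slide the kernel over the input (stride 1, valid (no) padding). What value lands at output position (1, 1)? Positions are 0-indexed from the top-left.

The receptive field on the input at this output position is [2 11 1 / 19 9 20]. Elementwise product with the kernel and sum: 2·1 + 11·-2 + 1·-1 + 19·1 + 9·1 + 20·-2.

-33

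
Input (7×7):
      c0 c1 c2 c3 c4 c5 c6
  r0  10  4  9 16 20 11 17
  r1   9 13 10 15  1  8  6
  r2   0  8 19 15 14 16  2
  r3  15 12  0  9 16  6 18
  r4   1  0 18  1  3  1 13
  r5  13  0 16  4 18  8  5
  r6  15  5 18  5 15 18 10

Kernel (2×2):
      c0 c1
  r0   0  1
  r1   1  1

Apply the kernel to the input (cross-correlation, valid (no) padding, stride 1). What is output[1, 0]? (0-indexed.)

21

The receptive field on the input at this output position is [9 13 / 0 8]. Elementwise product with the kernel and sum: 13·1 + 0·1 + 8·1.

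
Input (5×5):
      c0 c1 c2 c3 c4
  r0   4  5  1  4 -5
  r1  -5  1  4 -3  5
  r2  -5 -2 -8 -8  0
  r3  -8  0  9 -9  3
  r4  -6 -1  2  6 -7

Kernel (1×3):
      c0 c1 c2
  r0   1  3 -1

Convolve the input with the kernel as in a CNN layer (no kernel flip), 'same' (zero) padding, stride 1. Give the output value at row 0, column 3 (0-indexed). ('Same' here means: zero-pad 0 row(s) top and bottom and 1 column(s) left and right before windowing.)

18

The receptive field on the zero-padded input at this output position is [1 4 -5]. Elementwise product with the kernel and sum: 1·1 + 4·3 + -5·-1.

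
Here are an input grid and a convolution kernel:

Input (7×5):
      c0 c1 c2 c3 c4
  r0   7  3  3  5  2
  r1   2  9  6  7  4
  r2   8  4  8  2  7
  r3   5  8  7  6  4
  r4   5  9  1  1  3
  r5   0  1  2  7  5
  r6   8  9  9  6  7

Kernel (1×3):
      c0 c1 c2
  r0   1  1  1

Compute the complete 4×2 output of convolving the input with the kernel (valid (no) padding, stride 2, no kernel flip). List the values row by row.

Output[0,0]: The receptive field on the input at this output position is [7 3 3]. Elementwise product with the kernel and sum: 7·1 + 3·1 + 3·1.

13 10
20 17
15 5
26 22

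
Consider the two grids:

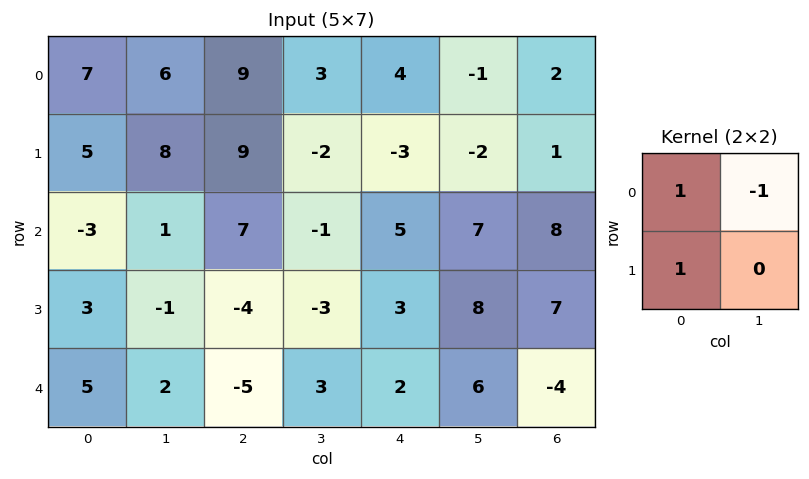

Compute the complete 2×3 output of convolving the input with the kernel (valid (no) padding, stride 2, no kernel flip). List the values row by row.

6 15 2
-1 4 1

Output[0,0]: The receptive field on the input at this output position is [7 6 / 5 8]. Elementwise product with the kernel and sum: 7·1 + 6·-1 + 5·1.
Output[0,1]: The receptive field on the input at this output position is [9 3 / 9 -2]. Elementwise product with the kernel and sum: 9·1 + 3·-1 + 9·1.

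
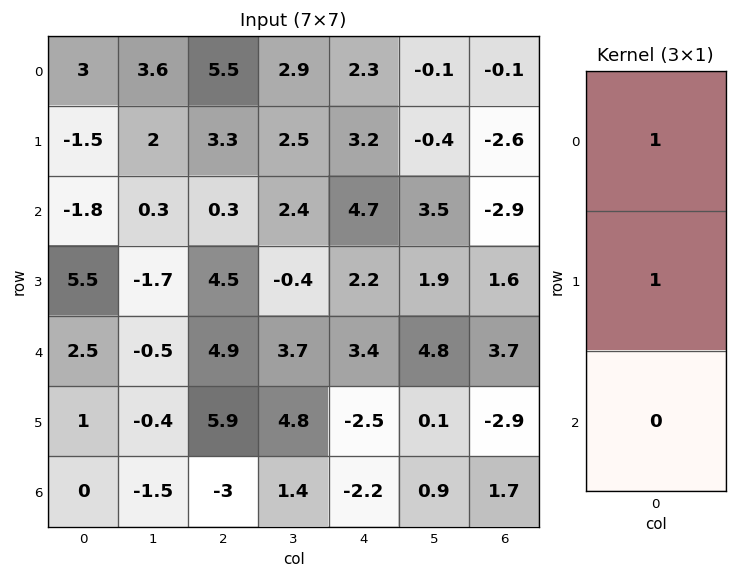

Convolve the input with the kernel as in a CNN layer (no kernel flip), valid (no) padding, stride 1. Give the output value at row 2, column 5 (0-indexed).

5.4

The receptive field on the input at this output position is [3.5 / 1.9 / 4.8]. Elementwise product with the kernel and sum: 3.5·1 + 1.9·1.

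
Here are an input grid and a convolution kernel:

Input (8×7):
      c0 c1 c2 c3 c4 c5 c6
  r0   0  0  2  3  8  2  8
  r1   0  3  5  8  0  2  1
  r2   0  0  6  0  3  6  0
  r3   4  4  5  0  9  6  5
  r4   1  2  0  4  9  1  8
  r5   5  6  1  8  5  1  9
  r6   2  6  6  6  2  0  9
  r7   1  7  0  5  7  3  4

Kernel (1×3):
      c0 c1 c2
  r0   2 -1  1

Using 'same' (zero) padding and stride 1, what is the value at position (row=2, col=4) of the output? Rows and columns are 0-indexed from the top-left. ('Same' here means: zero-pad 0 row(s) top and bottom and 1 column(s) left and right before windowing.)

The receptive field on the zero-padded input at this output position is [0 3 6]. Elementwise product with the kernel and sum: 0·2 + 3·-1 + 6·1.

3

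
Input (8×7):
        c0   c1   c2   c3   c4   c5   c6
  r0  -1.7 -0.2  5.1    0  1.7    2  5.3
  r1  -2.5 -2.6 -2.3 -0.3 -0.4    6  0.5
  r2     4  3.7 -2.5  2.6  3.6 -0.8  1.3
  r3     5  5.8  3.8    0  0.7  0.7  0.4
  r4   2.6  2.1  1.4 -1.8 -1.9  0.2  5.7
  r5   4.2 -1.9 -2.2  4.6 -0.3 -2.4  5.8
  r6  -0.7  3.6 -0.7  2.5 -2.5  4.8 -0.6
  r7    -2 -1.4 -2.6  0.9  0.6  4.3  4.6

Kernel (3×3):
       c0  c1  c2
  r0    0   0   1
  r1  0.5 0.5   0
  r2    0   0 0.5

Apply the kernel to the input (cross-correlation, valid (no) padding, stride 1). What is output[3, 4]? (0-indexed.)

The receptive field on the input at this output position is [0.7 0.7 0.4 / -1.9 0.2 5.7 / -0.3 -2.4 5.8]. Elementwise product with the kernel and sum: 0.4·1 + -1.9·0.5 + 0.2·0.5 + 5.8·0.5.

2.45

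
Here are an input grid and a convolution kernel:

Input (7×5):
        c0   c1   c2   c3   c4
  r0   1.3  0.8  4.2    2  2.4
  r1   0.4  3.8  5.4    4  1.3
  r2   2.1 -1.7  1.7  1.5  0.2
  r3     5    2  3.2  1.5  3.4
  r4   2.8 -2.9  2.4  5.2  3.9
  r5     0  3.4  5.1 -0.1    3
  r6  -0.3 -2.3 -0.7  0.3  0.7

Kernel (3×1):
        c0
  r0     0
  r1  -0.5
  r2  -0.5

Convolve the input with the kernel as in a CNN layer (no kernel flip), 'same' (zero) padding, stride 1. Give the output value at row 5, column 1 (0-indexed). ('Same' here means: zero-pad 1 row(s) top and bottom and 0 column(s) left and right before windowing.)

The receptive field on the zero-padded input at this output position is [-2.9 / 3.4 / -2.3]. Elementwise product with the kernel and sum: 3.4·-0.5 + -2.3·-0.5.

-0.55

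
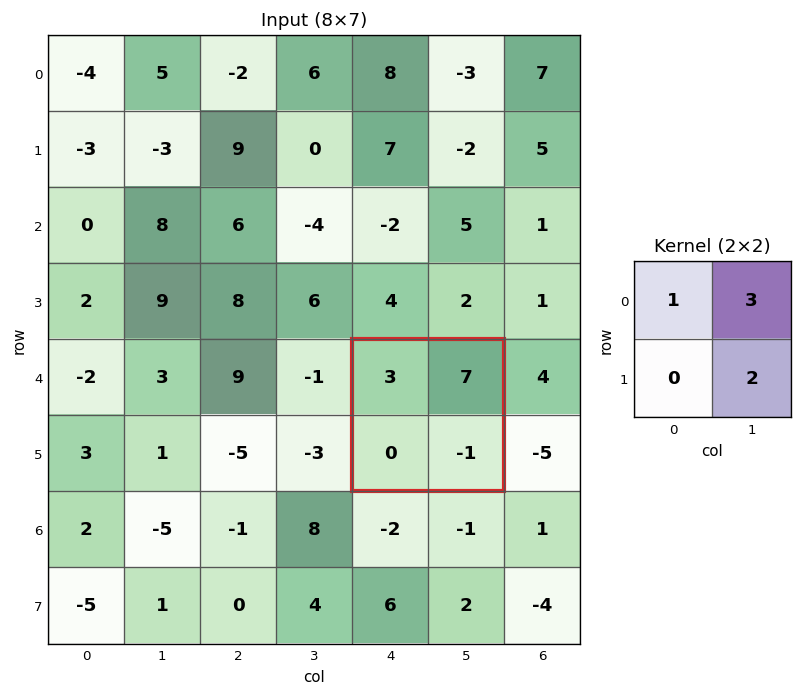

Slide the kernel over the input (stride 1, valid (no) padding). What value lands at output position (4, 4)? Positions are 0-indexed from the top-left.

The receptive field on the input at this output position is [3 7 / 0 -1]. Elementwise product with the kernel and sum: 3·1 + 7·3 + -1·2.

22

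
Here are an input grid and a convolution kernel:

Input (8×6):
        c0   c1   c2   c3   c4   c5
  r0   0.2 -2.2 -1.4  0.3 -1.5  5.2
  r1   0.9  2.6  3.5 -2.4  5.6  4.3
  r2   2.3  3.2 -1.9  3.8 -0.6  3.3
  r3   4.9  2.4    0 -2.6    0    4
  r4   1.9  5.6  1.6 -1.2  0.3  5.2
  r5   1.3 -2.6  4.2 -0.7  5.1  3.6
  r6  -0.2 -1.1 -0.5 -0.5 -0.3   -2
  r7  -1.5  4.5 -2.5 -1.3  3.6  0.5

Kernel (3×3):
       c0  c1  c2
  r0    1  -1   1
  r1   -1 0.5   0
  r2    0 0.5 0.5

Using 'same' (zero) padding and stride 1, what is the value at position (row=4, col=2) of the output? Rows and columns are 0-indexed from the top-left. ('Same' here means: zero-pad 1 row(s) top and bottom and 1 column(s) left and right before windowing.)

-3.25

The receptive field on the zero-padded input at this output position is [2.4 0 -2.6 / 5.6 1.6 -1.2 / -2.6 4.2 -0.7]. Elementwise product with the kernel and sum: 2.4·1 + 0·-1 + -2.6·1 + 5.6·-1 + 1.6·0.5 + 4.2·0.5 + -0.7·0.5.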